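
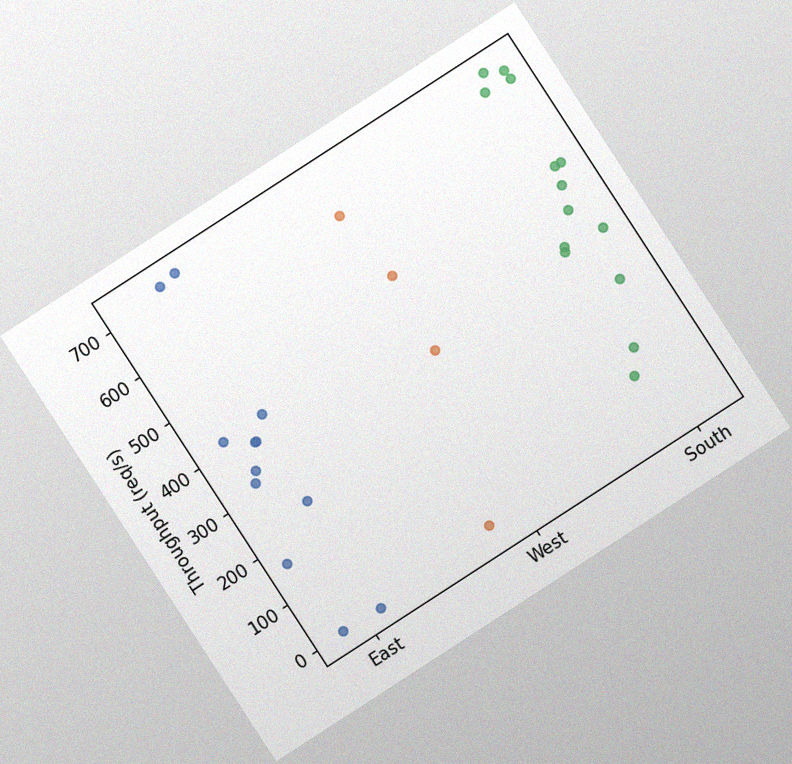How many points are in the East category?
12

The chart is tilted about 33° counter-clockwise, with some photo noise. Counting the markers in the East column gives 12.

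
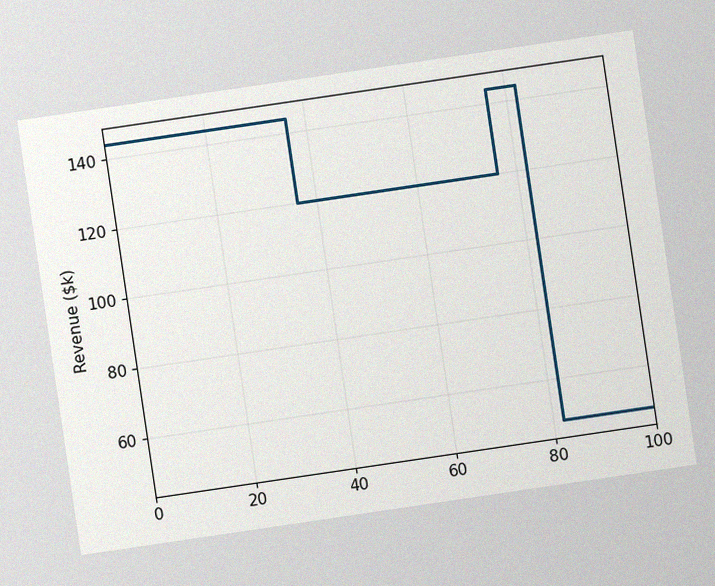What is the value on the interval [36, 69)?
$120k

The chart is tilted about 8° counter-clockwise, with some photo noise. On [36, 69) the step sits at $120k.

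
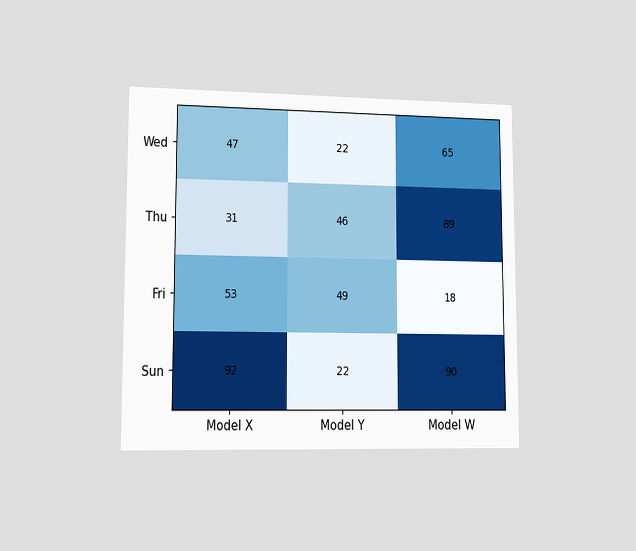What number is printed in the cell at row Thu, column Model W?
The chart is viewed at a slight angle. The (Thu, Model W) cell reads 89.

89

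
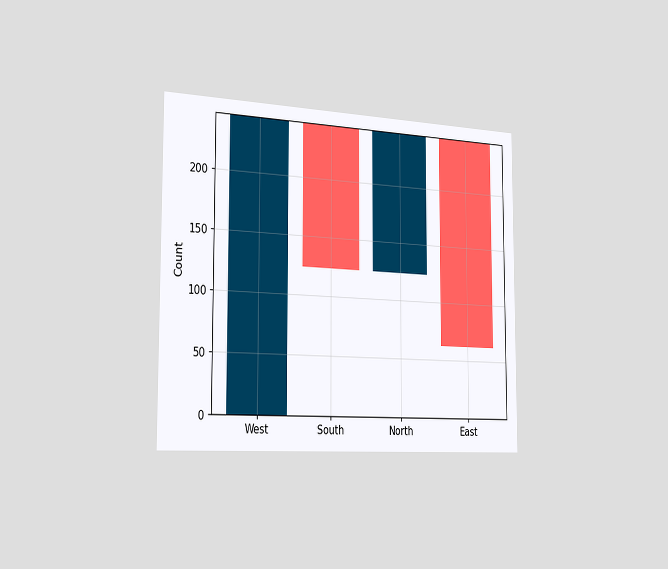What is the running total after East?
62

The chart is viewed slightly from the left. After East the running total reaches 62.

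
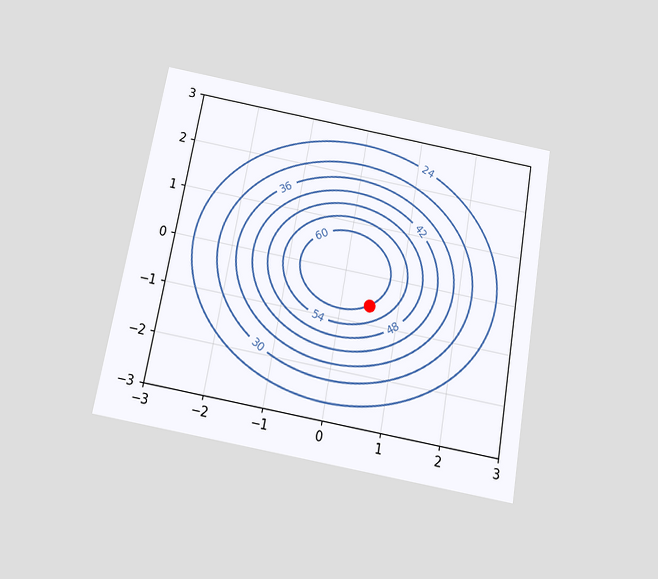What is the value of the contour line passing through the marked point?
The chart is tilted about 10° clockwise and viewed slightly from below. The marked point sits on the contour labelled 60.

60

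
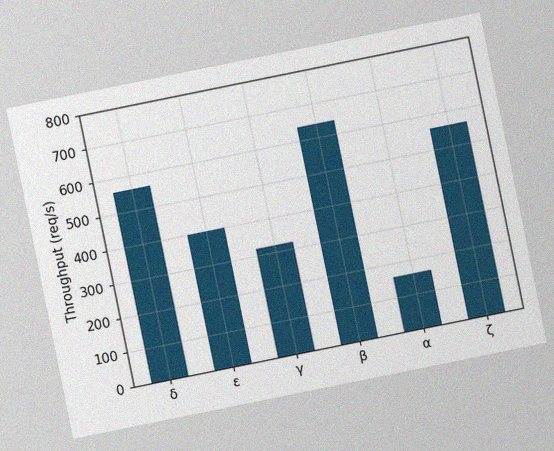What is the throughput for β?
The chart is tilted about 11° counter-clockwise, with some photo noise. Reading along the chart's y-axis, the β bar reaches 640req/s.

640req/s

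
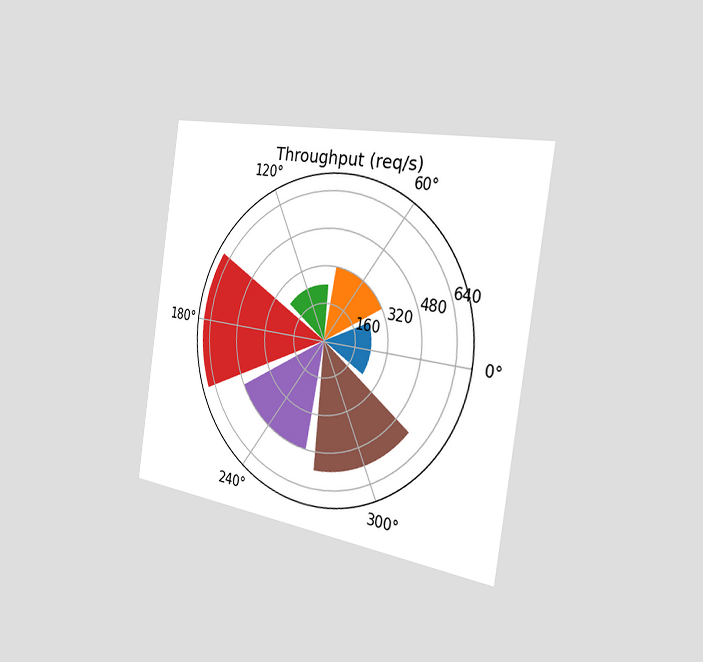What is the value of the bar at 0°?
240req/s

The chart is tilted about 9° clockwise and viewed slightly from the right. The bar at 0° reaches 240req/s on the radial axis.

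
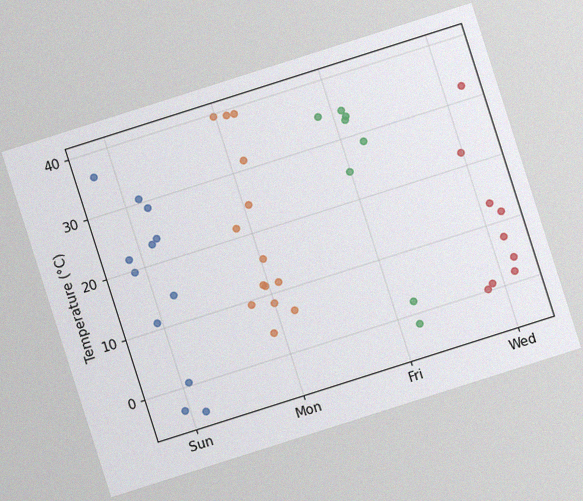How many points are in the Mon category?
The chart is tilted about 18° counter-clockwise, with some photo noise. Counting the markers in the Mon column gives 14.

14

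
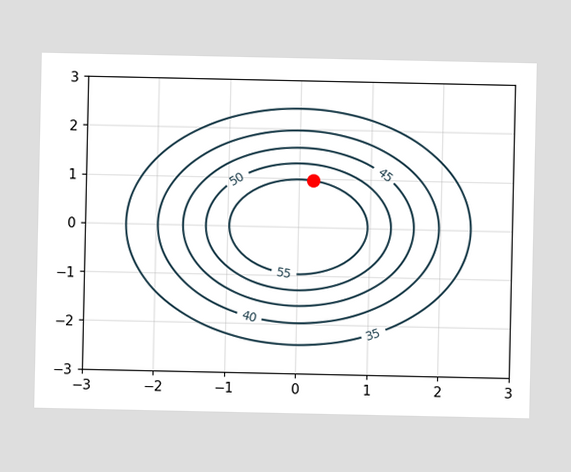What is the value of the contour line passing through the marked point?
55

The marked point sits on the contour labelled 55.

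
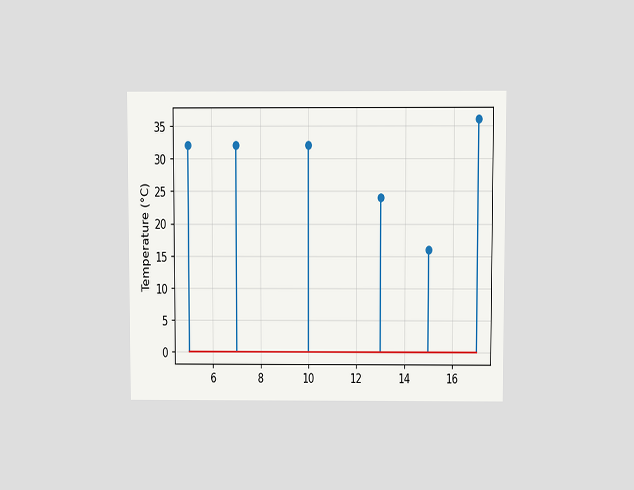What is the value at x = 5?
The chart is viewed at a slight angle. The stem at x=5 reaches 32°C.

32°C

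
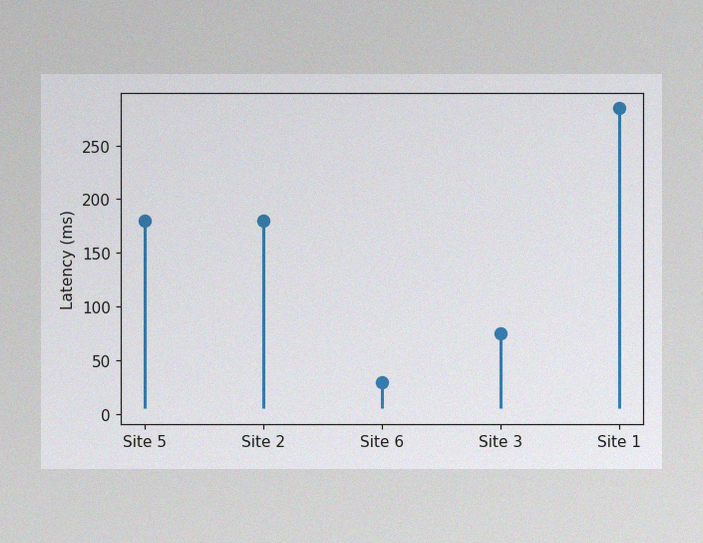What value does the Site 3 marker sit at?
75ms

The image has some photo noise and uneven lighting. The Site 3 marker sits at 75ms.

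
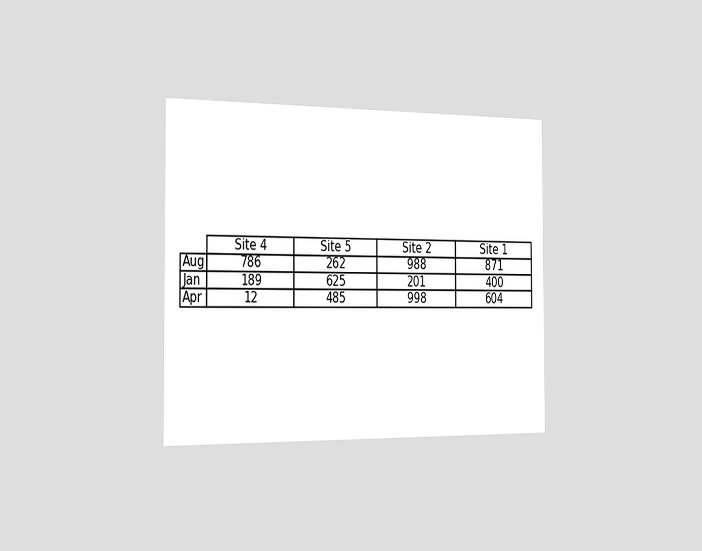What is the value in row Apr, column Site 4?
The chart is viewed slightly from the left. The (Apr, Site 4) cell reads 12.

12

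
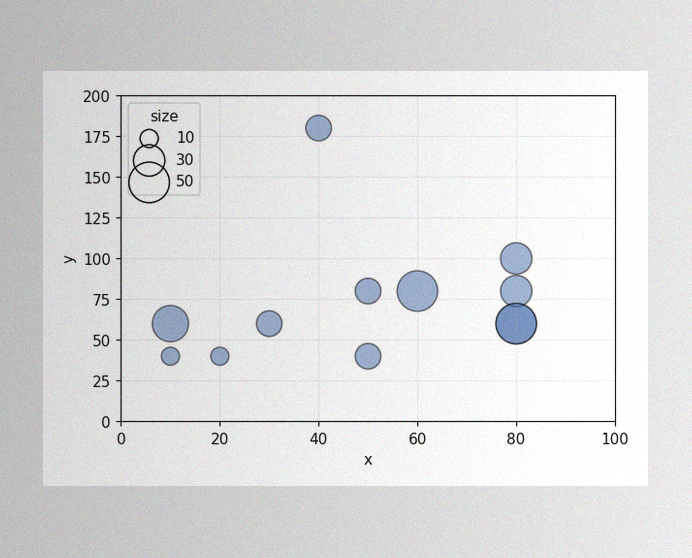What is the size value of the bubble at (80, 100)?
The image has some photo noise and uneven lighting. Matching the bubble at (80, 100) against the size legend gives 30.

30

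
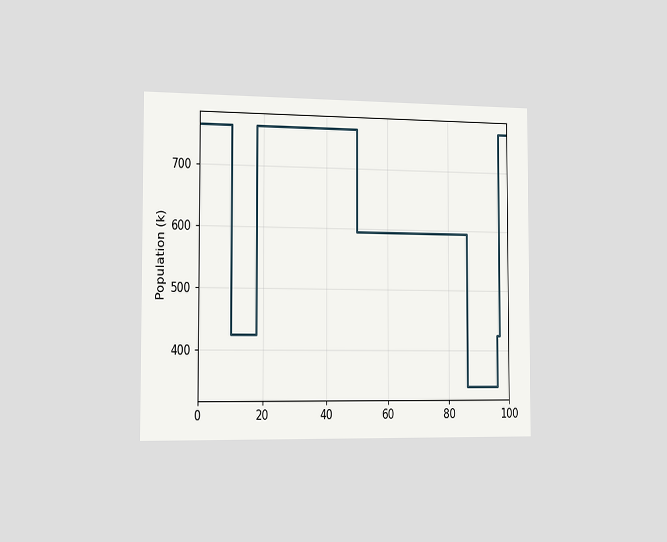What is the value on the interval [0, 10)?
The chart is viewed slightly from the left. On [0, 10) the step sits at 765k.

765k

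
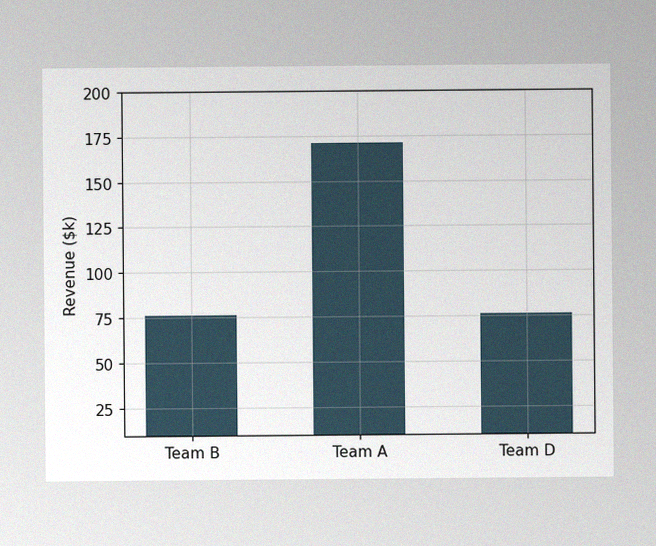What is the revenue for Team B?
$76k

The image has some photo noise and uneven lighting. Reading along the chart's y-axis, the Team B bar reaches $76k.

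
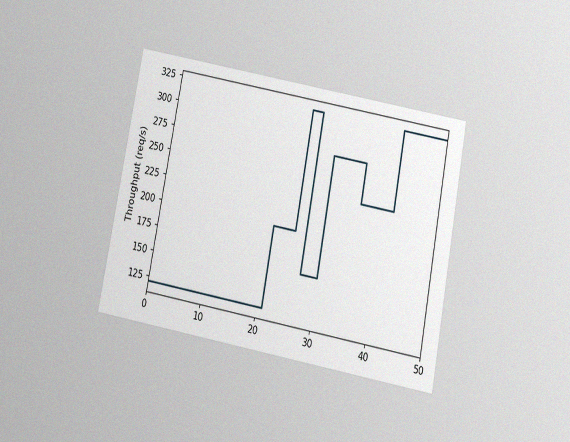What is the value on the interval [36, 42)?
The chart is tilted about 11° clockwise and viewed slightly from below, with some photo noise. On [36, 42) the step sits at 240req/s.

240req/s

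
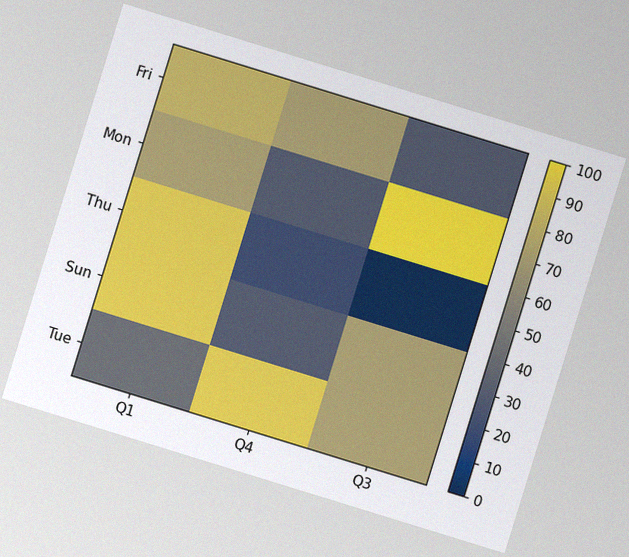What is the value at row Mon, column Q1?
The chart is tilted about 17° clockwise, with some photo noise. Matching cell (Mon, Q1) against the colorbar gives 70.

70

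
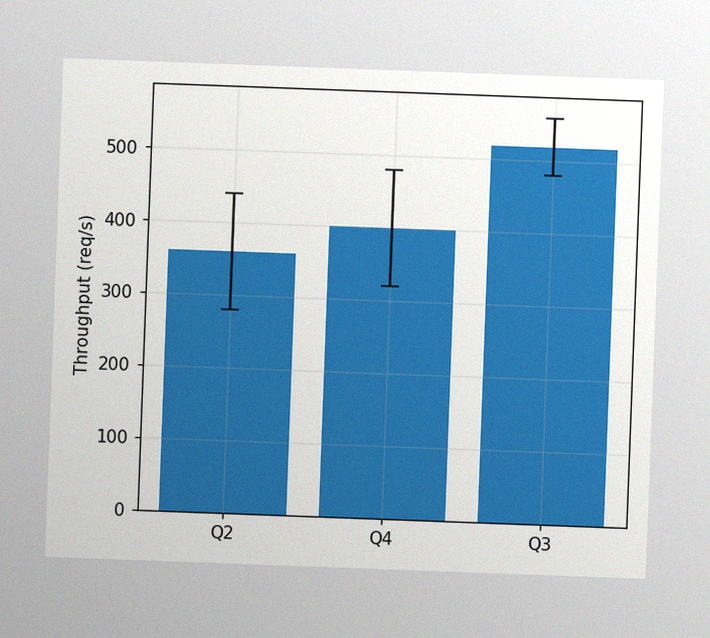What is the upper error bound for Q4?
480req/s

The chart is tilted about 2° clockwise, with some photo noise. The Q4 bar's upper whisker reaches 480req/s.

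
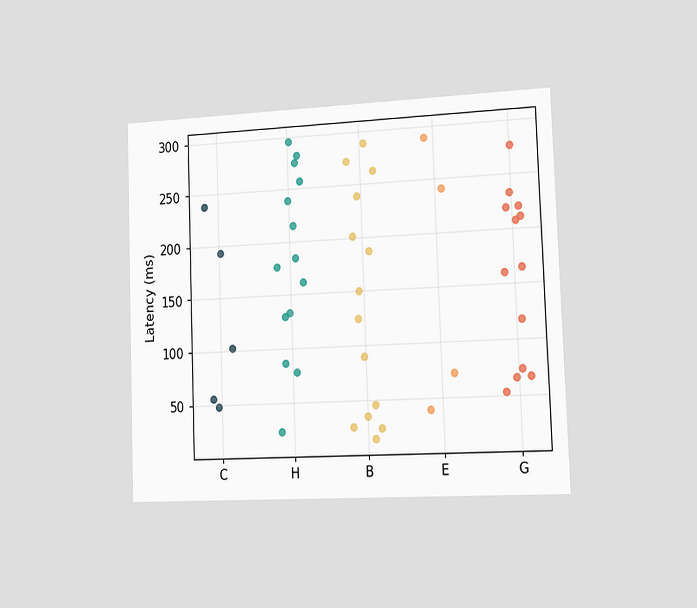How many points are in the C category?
5

The chart is tilted about 2° counter-clockwise and viewed slightly from the right. Counting the markers in the C column gives 5.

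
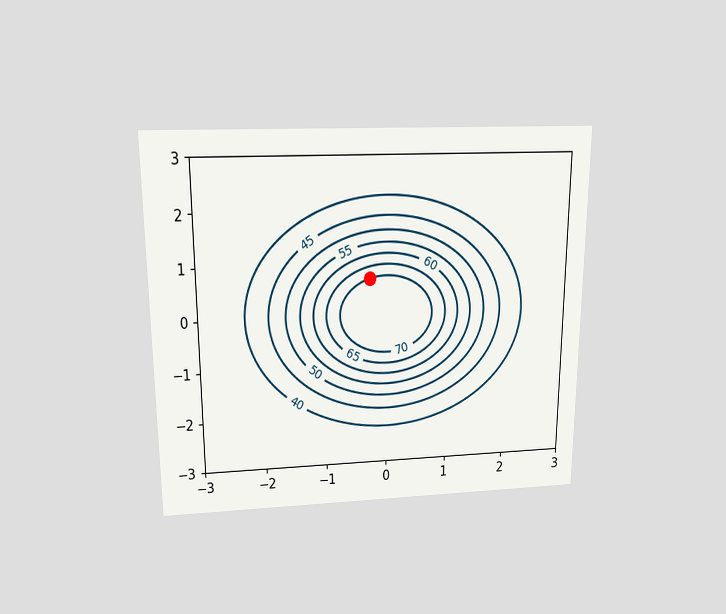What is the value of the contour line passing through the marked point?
The chart is viewed slightly from above. The marked point sits on the contour labelled 70.

70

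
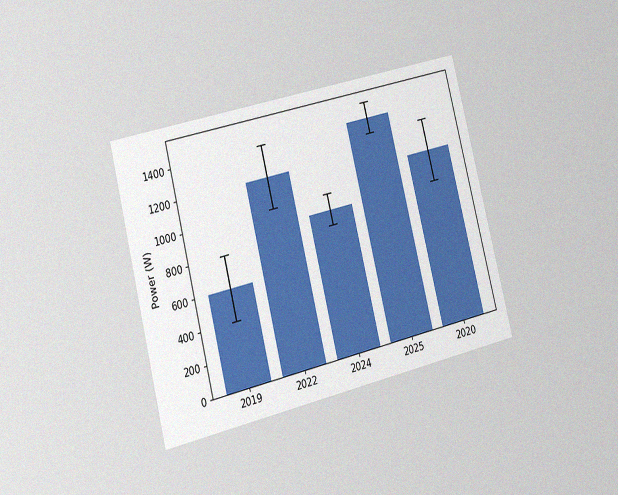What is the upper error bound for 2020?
The chart is tilted about 14° counter-clockwise and viewed slightly from the left, with some photo noise. The 2020 bar's upper whisker reaches 1300W.

1300W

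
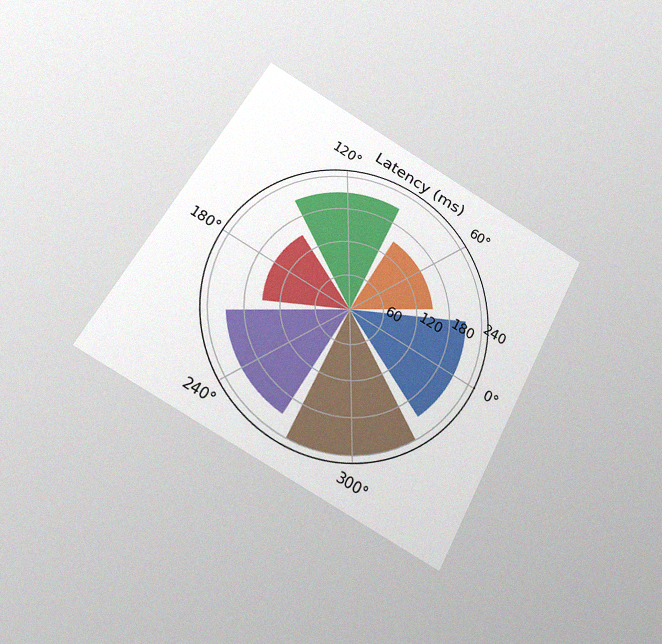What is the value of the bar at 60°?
The chart is tilted about 29° clockwise and viewed slightly from below, with some photo noise. The bar at 60° reaches 150ms on the radial axis.

150ms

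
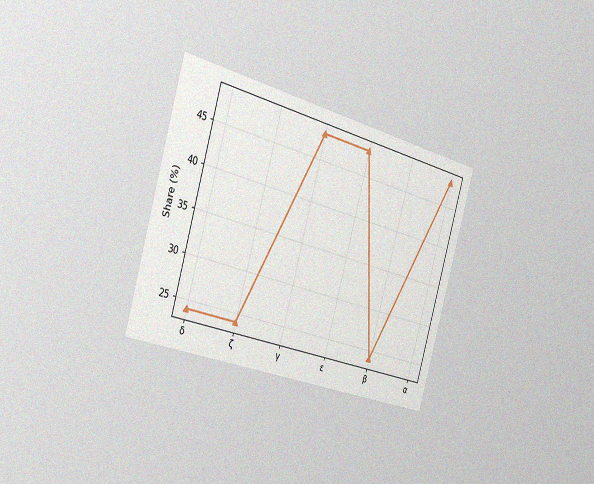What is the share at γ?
The chart is tilted about 16° clockwise and viewed slightly from the left, with some photo noise. At γ, the line is at 48%.

48%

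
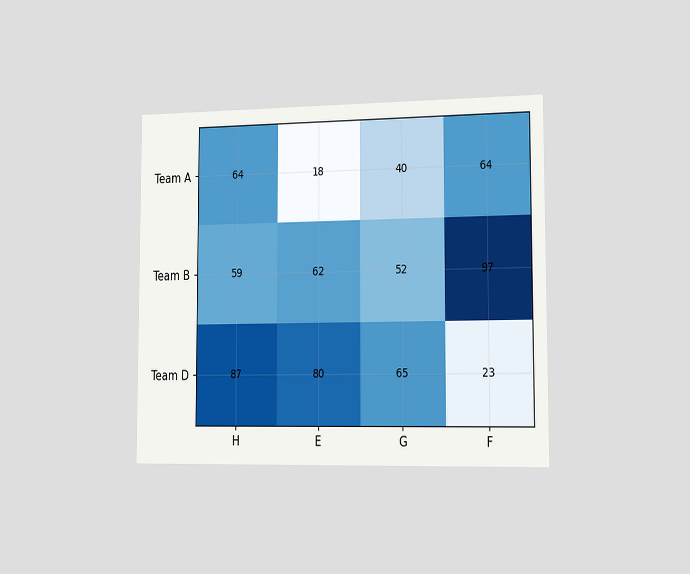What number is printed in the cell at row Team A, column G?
40

The chart is viewed slightly from the right. The (Team A, G) cell reads 40.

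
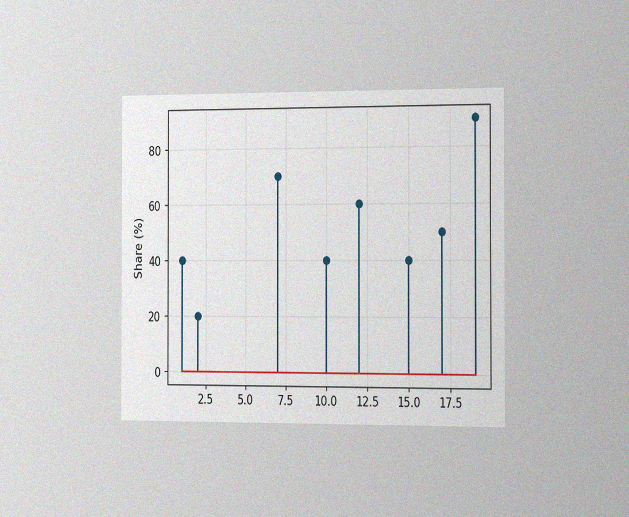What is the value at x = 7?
The chart is viewed slightly from the right, with some photo noise. The stem at x=7 reaches 70%.

70%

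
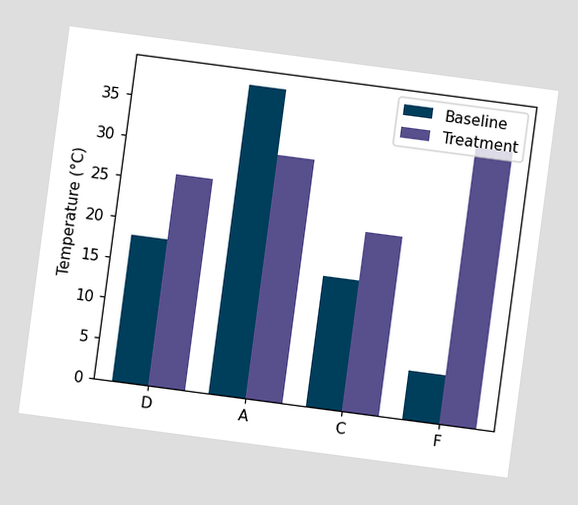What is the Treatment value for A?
The chart is tilted about 8° clockwise. The Treatment bar at A reaches 30°C on the y-axis.

30°C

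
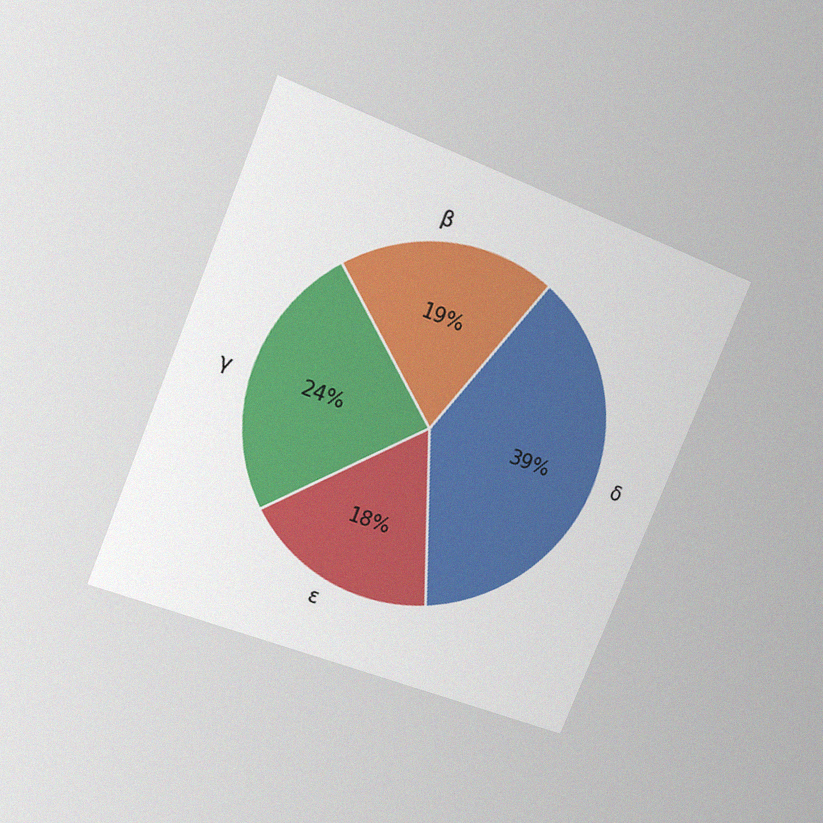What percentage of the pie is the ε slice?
18%

The chart is tilted about 22° clockwise and viewed at a slight angle, with some photo noise. The ε slice takes up 18% of the pie.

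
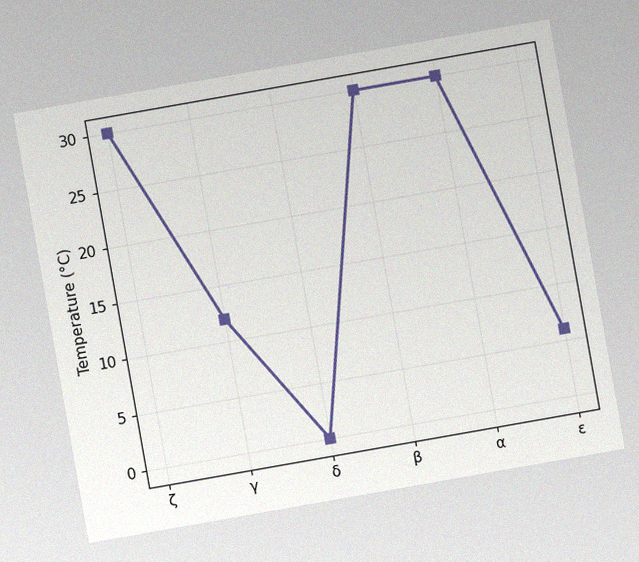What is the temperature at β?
The chart is tilted about 10° counter-clockwise, with some photo noise. At β, the line is at 30°C.

30°C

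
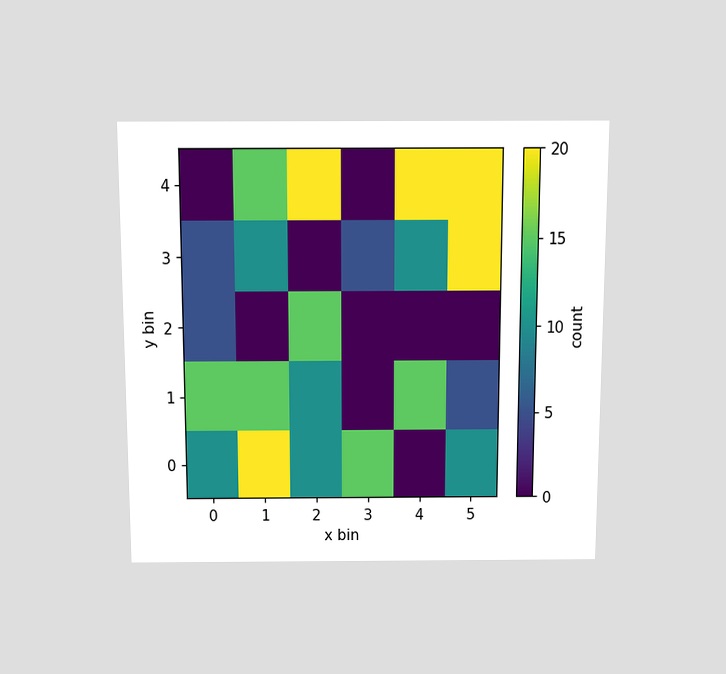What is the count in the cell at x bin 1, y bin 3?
The chart is viewed slightly from above. Matching the cell (1, 3) against the colorbar gives 10.

10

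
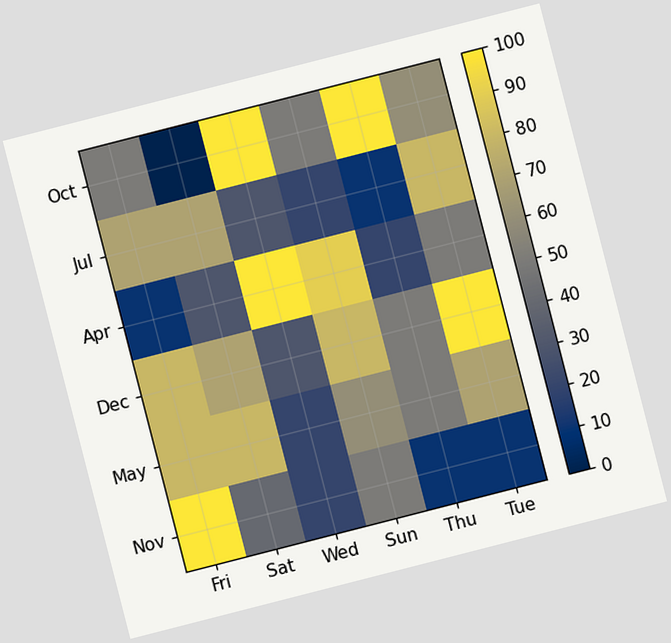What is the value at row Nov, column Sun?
50

The chart is tilted about 14° counter-clockwise. Matching cell (Nov, Sun) against the colorbar gives 50.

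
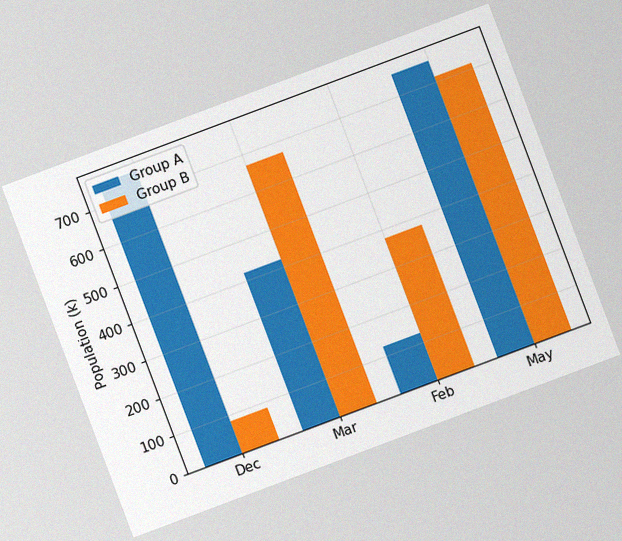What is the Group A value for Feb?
The chart is tilted about 21° counter-clockwise, with some photo noise. The Group A bar at Feb reaches 126k on the y-axis.

126k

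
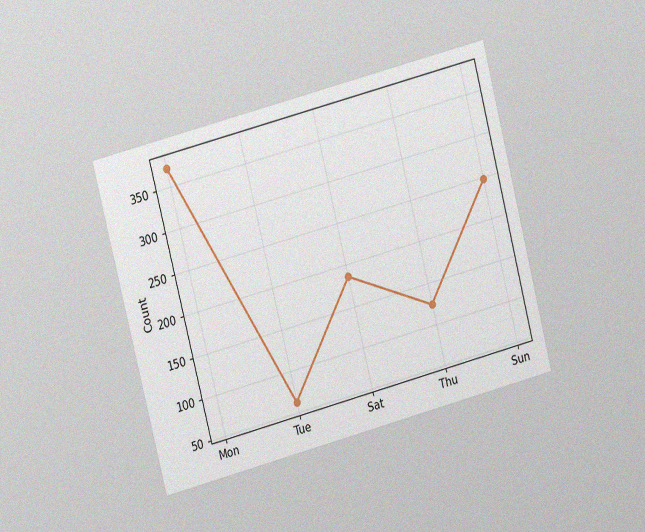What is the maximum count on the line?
The chart is tilted about 15° counter-clockwise and viewed at a slight angle, with some photo noise. The highest point is at Mon, and reading across to the y-axis gives 372.

372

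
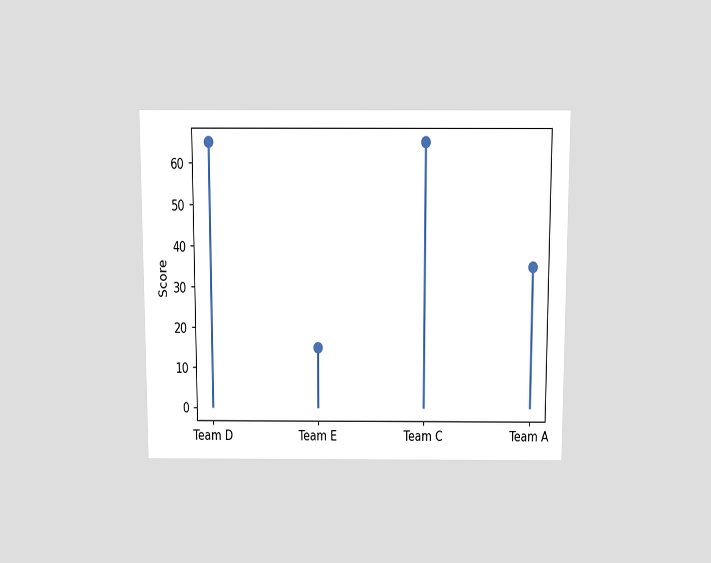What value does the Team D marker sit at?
65

The chart is viewed slightly from above. The Team D marker sits at 65.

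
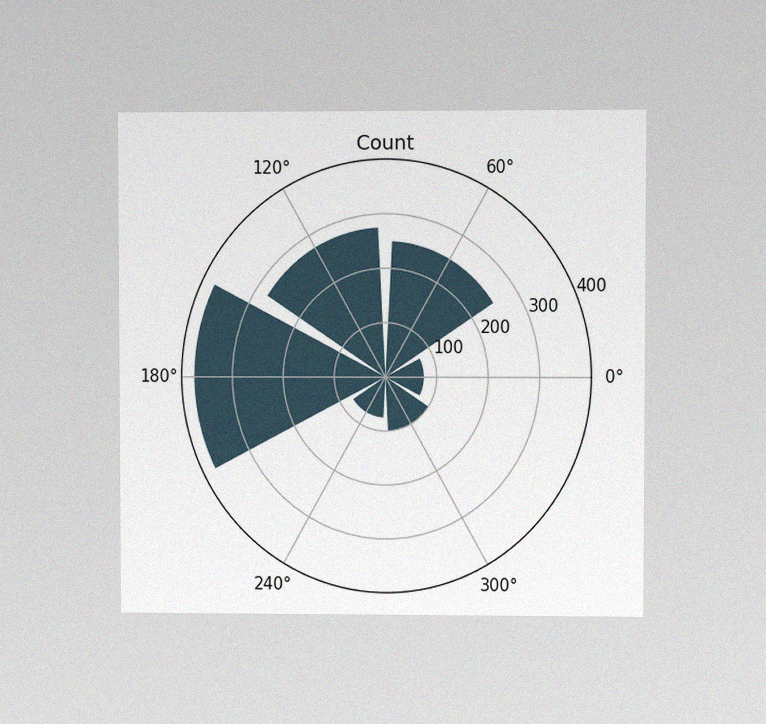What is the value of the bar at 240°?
The chart is viewed at a slight angle, with some photo noise. The bar at 240° reaches 75 on the radial axis.

75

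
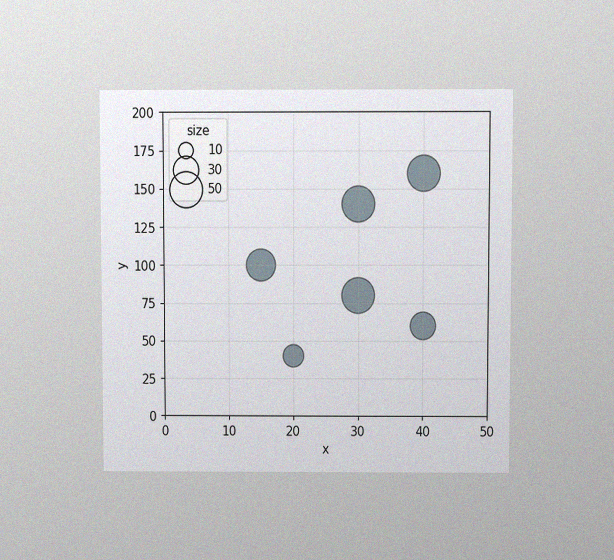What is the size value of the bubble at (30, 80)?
The chart is viewed at a slight angle, with some photo noise. Matching the bubble at (30, 80) against the size legend gives 50.

50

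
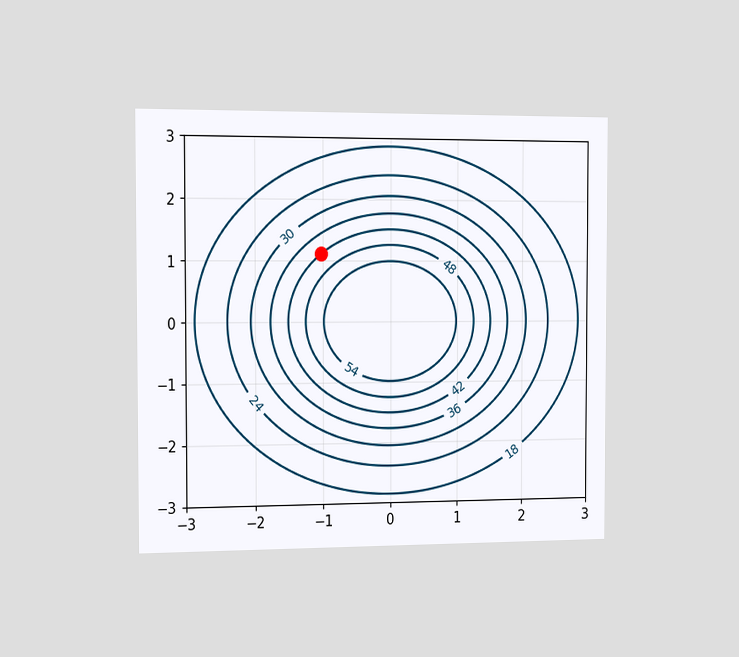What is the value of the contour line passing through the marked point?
The chart is viewed slightly from the left. The marked point sits on the contour labelled 42.

42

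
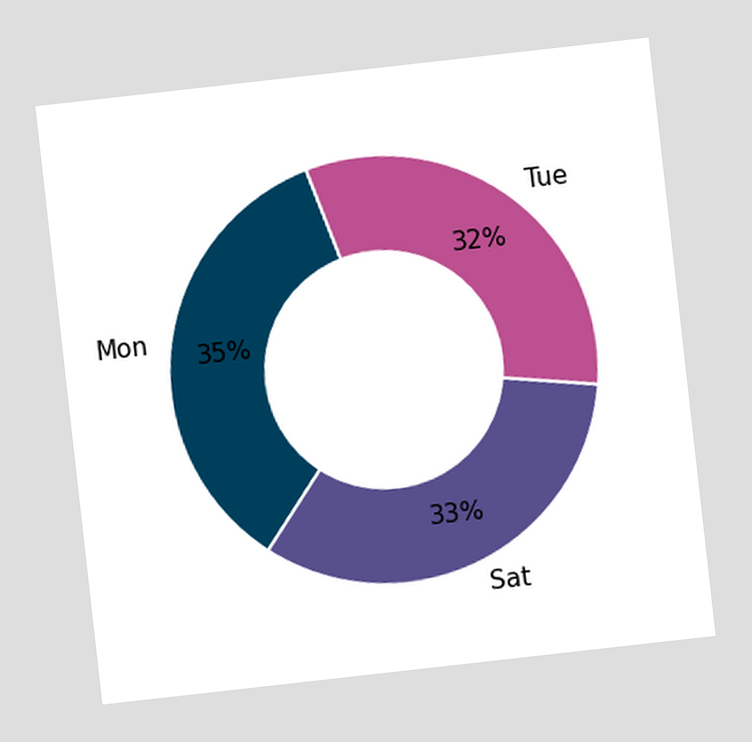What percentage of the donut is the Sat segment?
33%

The chart is tilted about 6° counter-clockwise. The Sat segment takes up 33% of the ring.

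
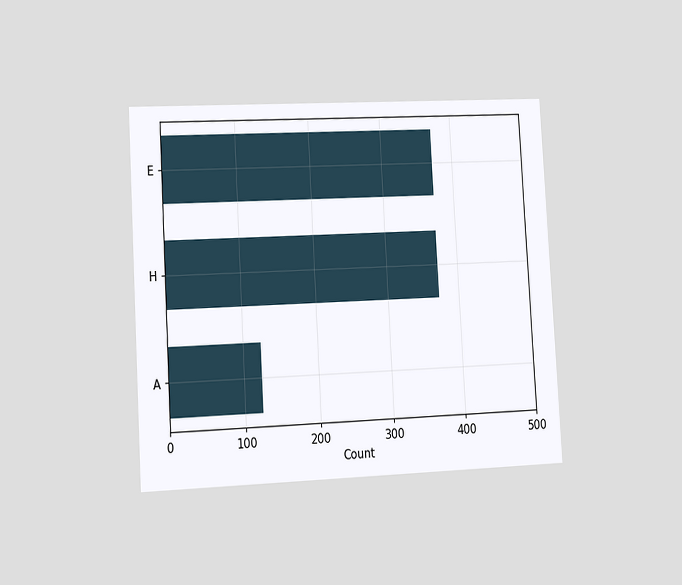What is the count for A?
124

The chart is tilted about 3° counter-clockwise and viewed slightly from the left. Reading along the chart's x-axis, the A bar reaches 124.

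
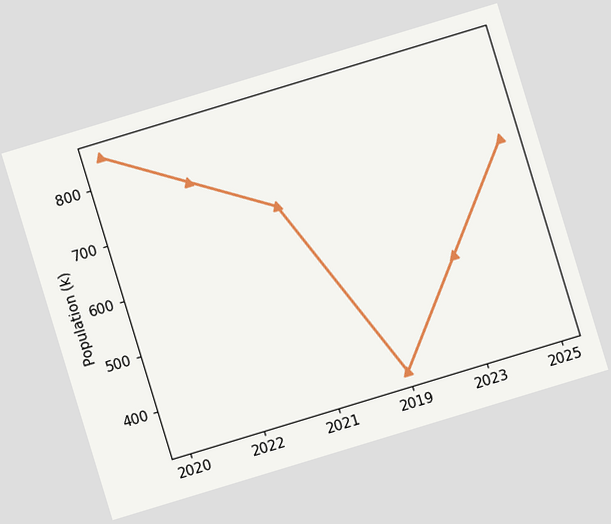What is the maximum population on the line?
The chart is tilted about 17° counter-clockwise. The highest point is at 2020, and reading across to the y-axis gives 850k.

850k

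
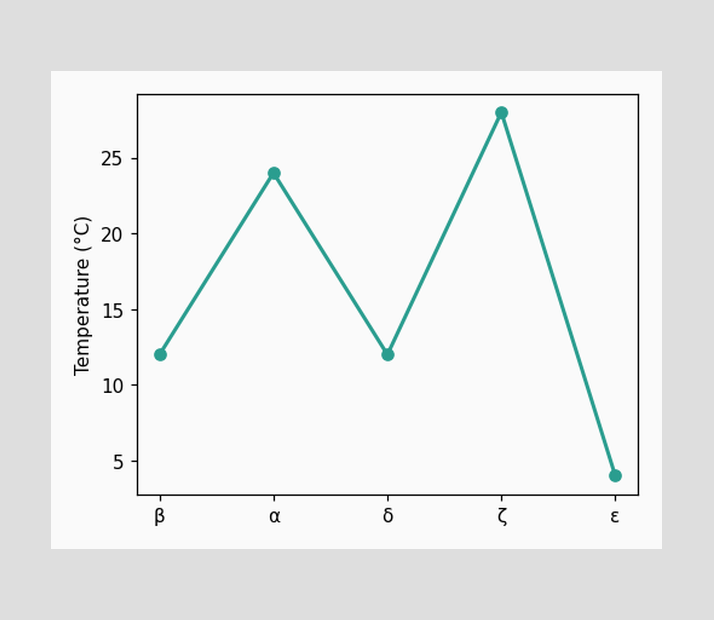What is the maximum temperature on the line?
The highest point is at ζ, and reading across to the y-axis gives 28°C.

28°C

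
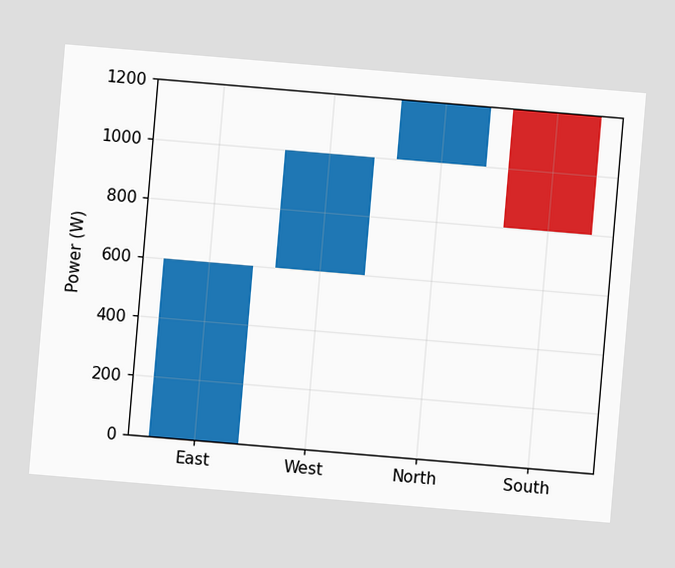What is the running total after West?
1000W

The chart is tilted about 5° clockwise. After West the running total reaches 1000W.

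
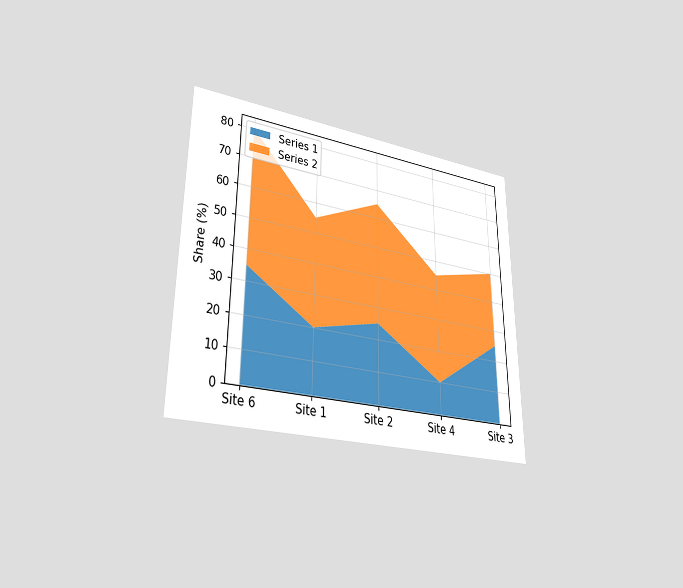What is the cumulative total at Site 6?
The chart is viewed at a slight angle. The stacked total at Site 6 reaches 80%.

80%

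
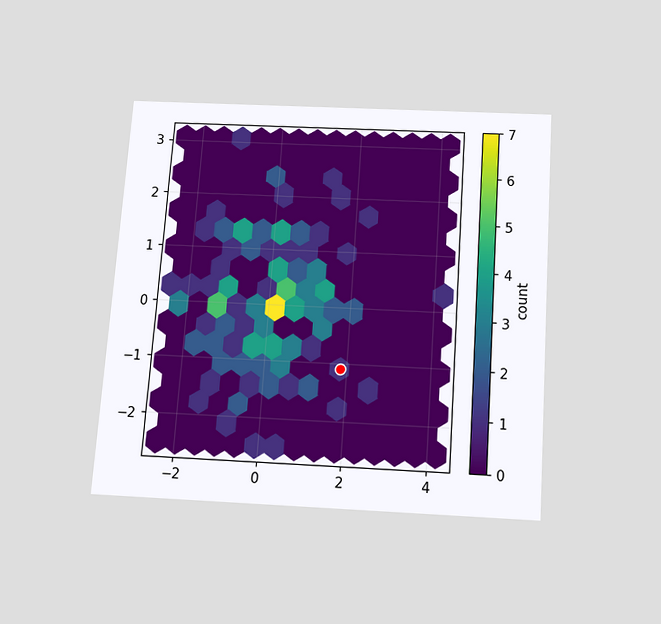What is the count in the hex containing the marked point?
1

The chart is tilted about 4° clockwise and viewed slightly from below. The marked hex reads 1 on the colorbar.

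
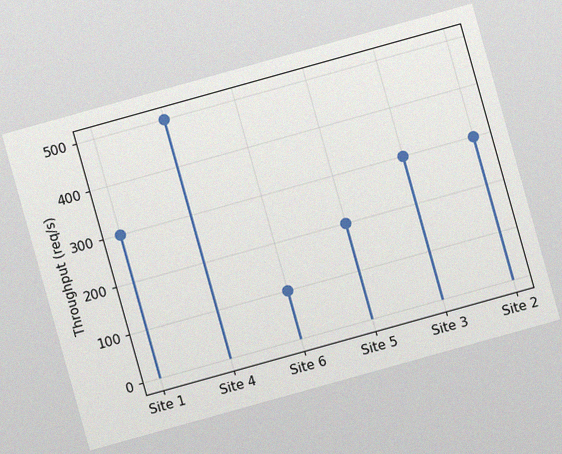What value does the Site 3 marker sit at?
The chart is tilted about 16° counter-clockwise, with some photo noise. The Site 3 marker sits at 300req/s.

300req/s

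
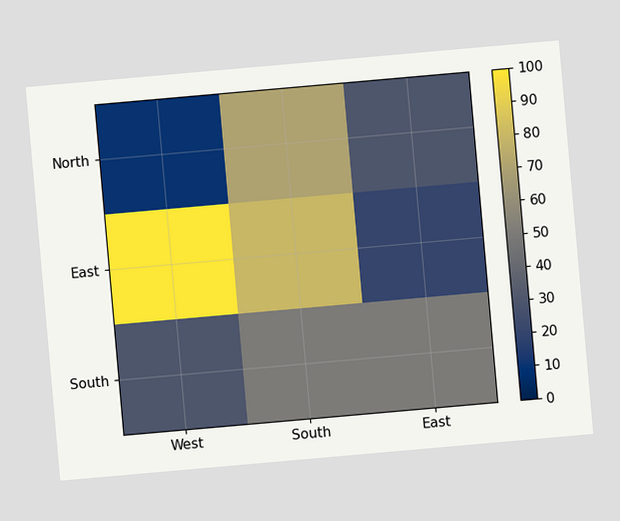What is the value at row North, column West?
10

The chart is tilted about 5° counter-clockwise. Matching cell (North, West) against the colorbar gives 10.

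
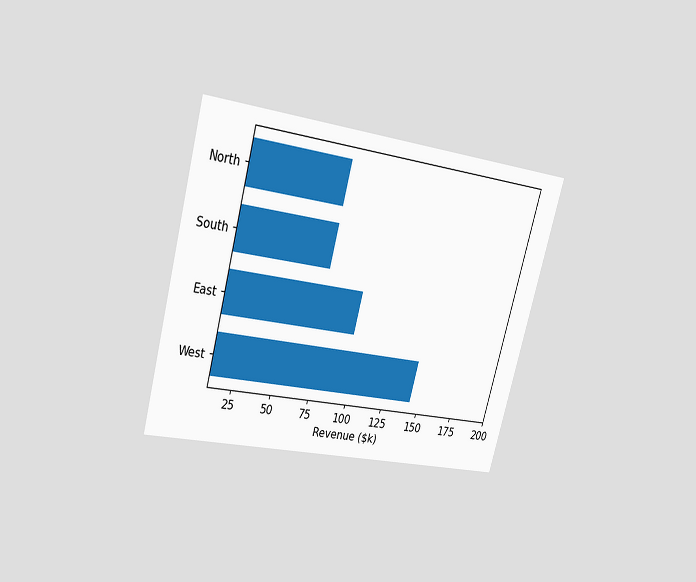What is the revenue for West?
The chart is tilted about 15° clockwise and viewed at a slight angle. Reading along the chart's x-axis, the West bar reaches $144k.

$144k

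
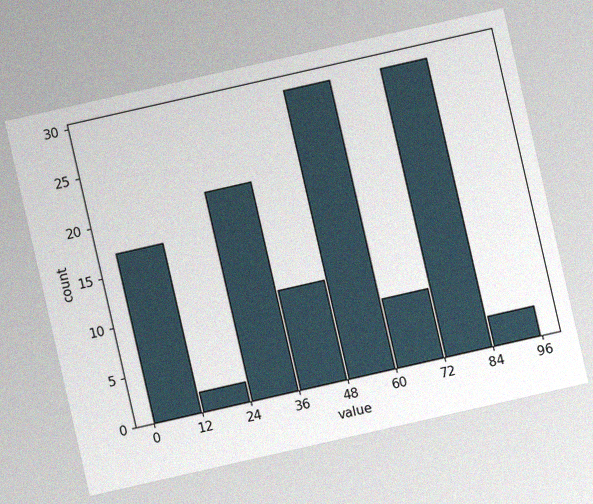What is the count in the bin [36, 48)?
10

The chart is tilted about 13° counter-clockwise, with some photo noise. The [36, 48) bin has height 10.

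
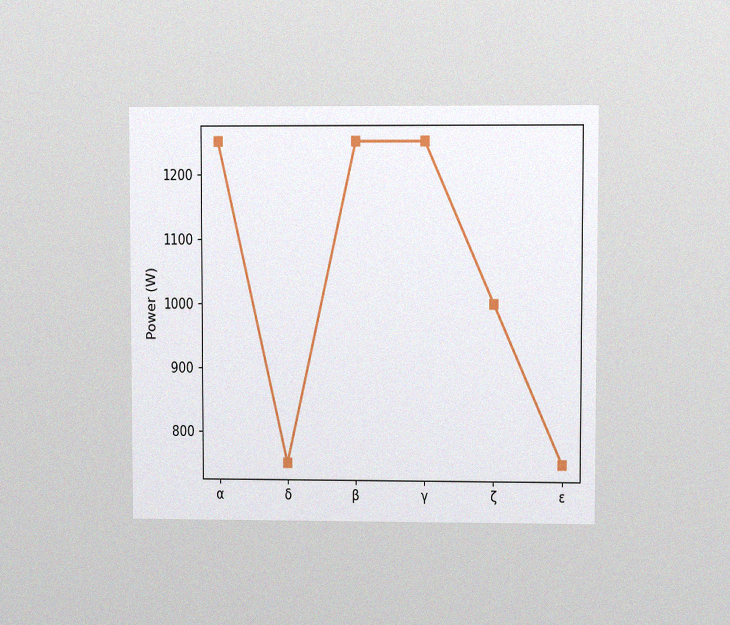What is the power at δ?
The chart is viewed at a slight angle, with some photo noise. At δ, the line is at 750W.

750W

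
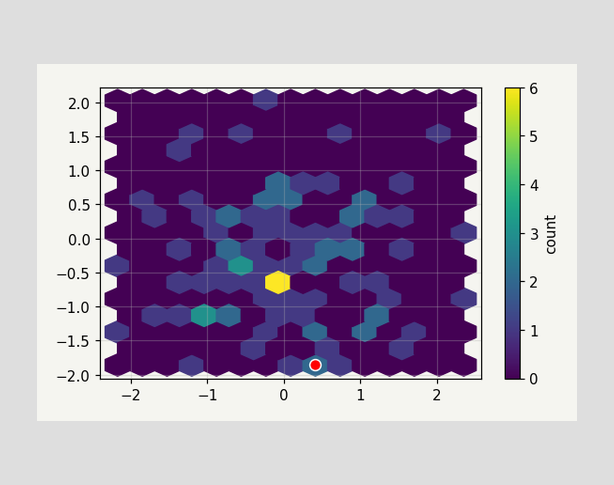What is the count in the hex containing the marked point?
2

The marked hex reads 2 on the colorbar.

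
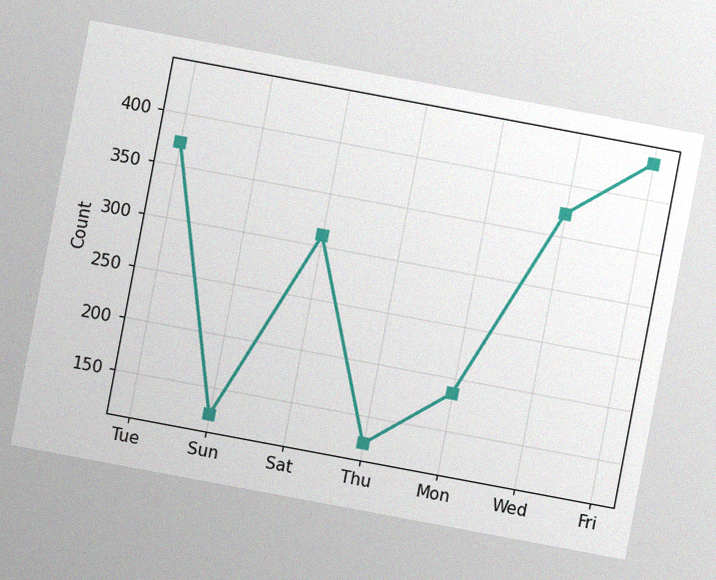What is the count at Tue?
The chart is tilted about 11° clockwise, with some photo noise. At Tue, the line is at 372.

372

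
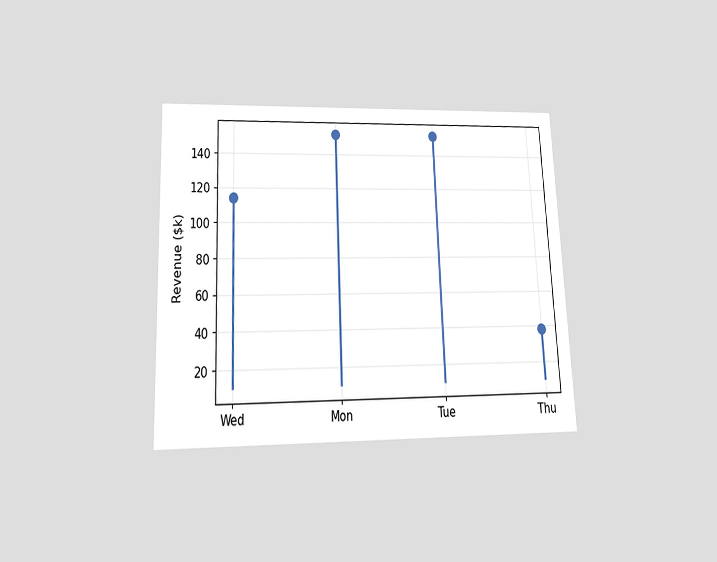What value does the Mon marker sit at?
The chart is tilted about 2° counter-clockwise and viewed slightly from below. The Mon marker sits at $152k.

$152k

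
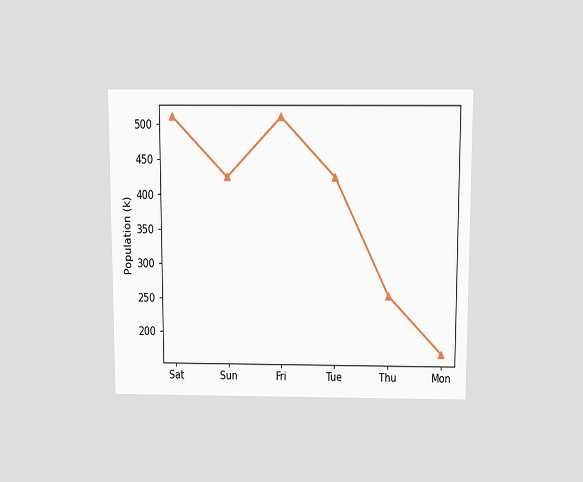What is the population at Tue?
The chart is viewed slightly from above. At Tue, the line is at 425k.

425k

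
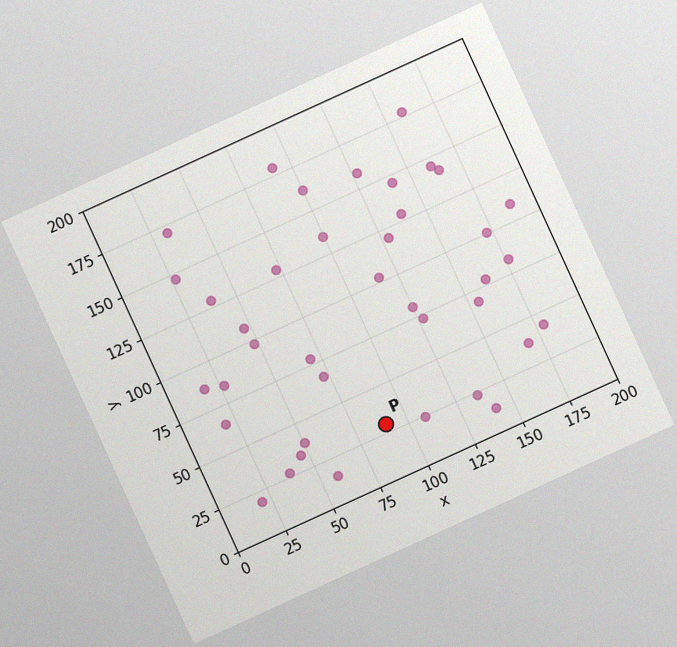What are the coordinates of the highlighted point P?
(90, 30)

The chart is tilted about 25° counter-clockwise, with some photo noise. Following the gridlines from P to each axis, P sits at (90, 30).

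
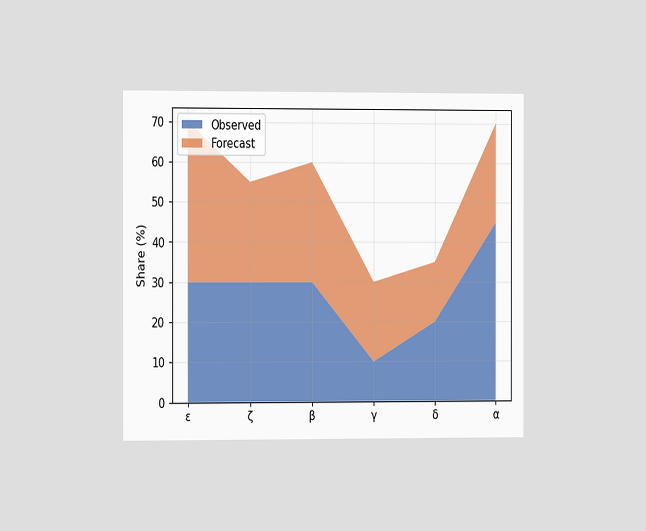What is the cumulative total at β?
The chart is viewed at a slight angle. The stacked total at β reaches 60%.

60%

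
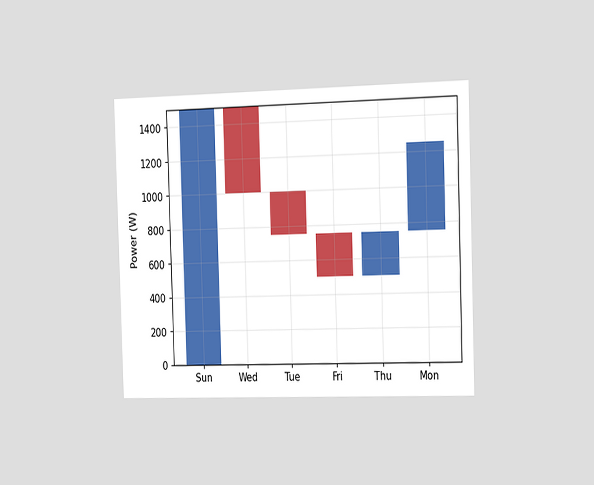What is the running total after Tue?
The chart is viewed slightly from the right. After Tue the running total reaches 750W.

750W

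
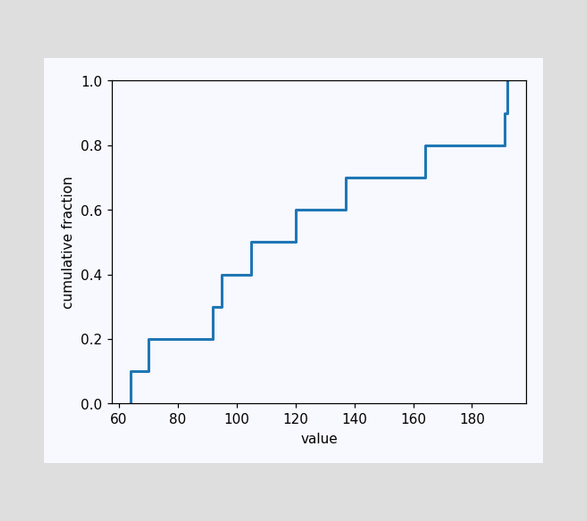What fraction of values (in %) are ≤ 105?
At x=105 the ECDF step is at 50%.

50%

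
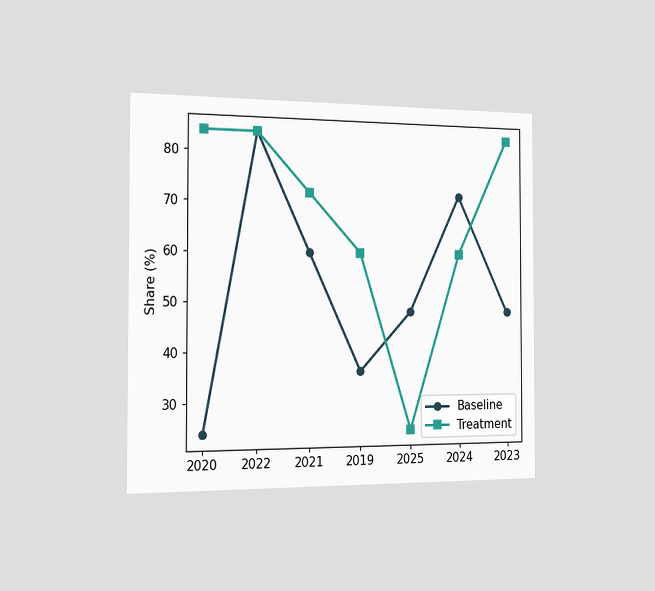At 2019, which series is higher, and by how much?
The chart is viewed slightly from the left. At 2019, Treatment sits above the other line by 24%.

Treatment, by 24%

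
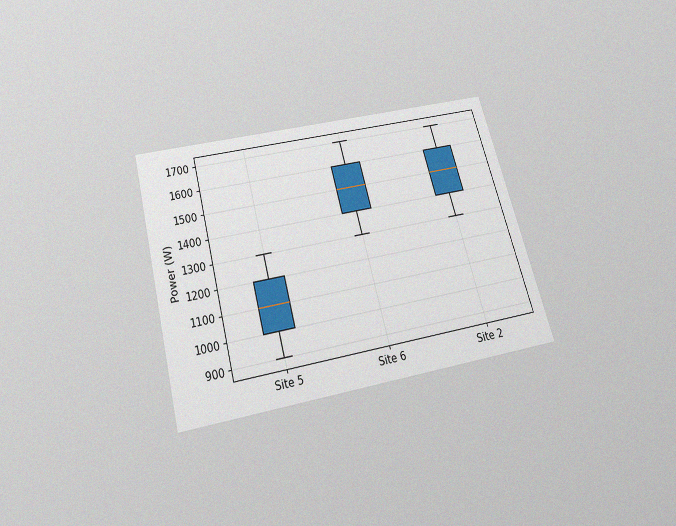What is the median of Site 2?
1500W

The chart is tilted about 15° counter-clockwise and viewed slightly from below, with some photo noise. The median line in the Site 2 box sits at 1500W.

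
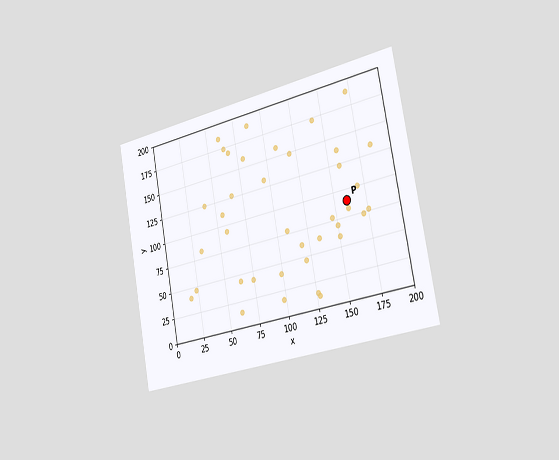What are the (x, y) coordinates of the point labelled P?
(160, 90)

The chart is tilted about 11° counter-clockwise and viewed slightly from the right. Following the gridlines from P to each axis, P sits at (160, 90).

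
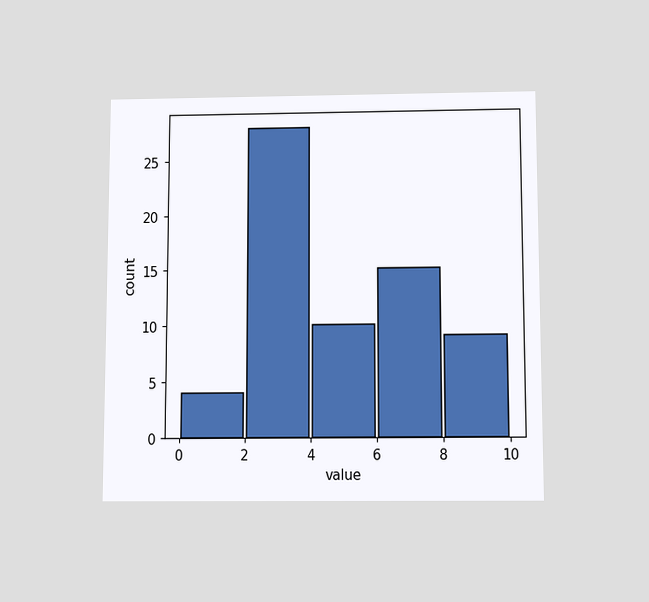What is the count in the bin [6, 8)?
15

The chart is viewed slightly from below. The [6, 8) bin has height 15.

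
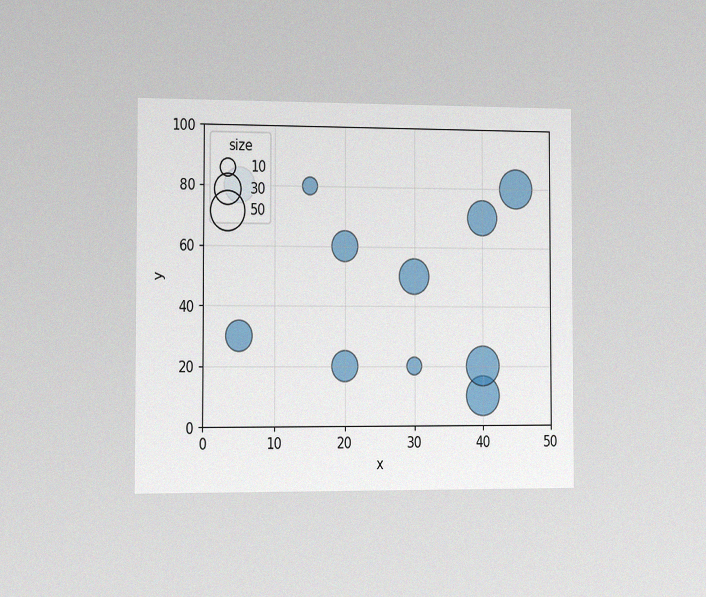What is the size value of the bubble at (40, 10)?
The chart is viewed slightly from the left, with some photo noise. Matching the bubble at (40, 10) against the size legend gives 50.

50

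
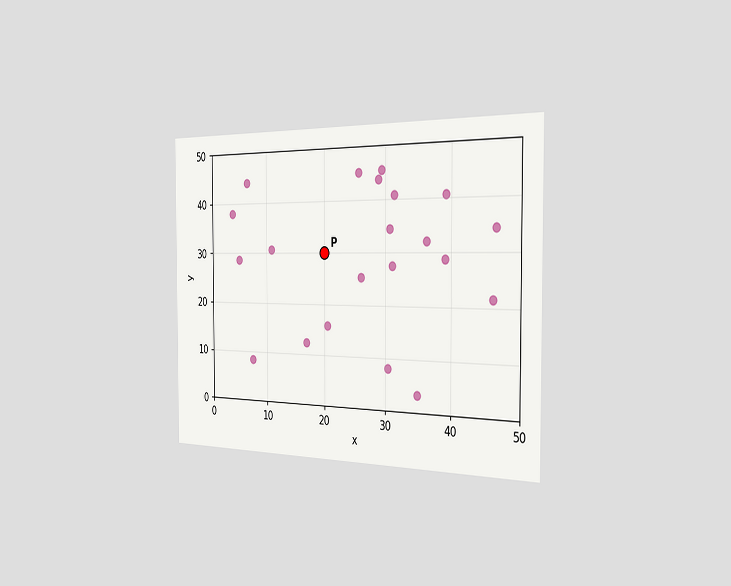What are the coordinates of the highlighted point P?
(20, 30)

The chart is viewed slightly from the right. Following the gridlines from P to each axis, P sits at (20, 30).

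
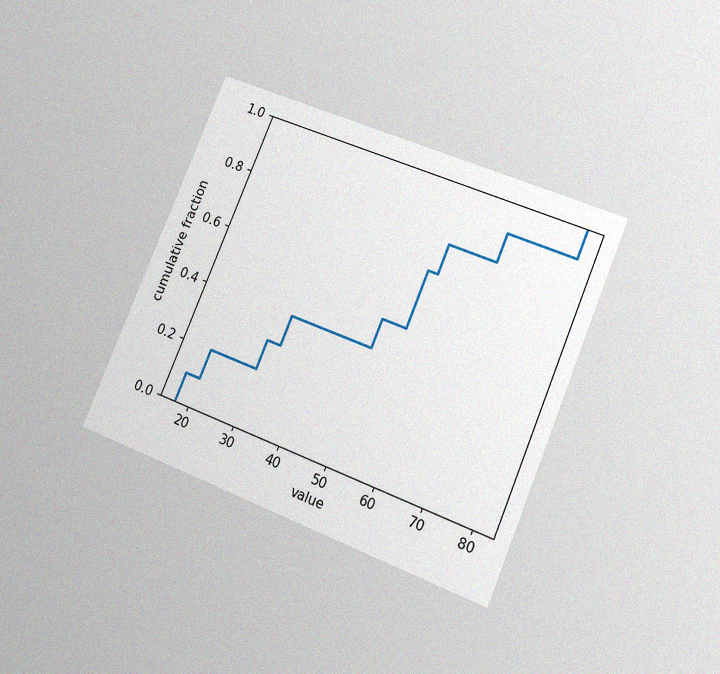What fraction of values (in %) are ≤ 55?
The chart is tilted about 23° clockwise and viewed at a slight angle, with some photo noise. At x=55 the ECDF step is at 70%.

70%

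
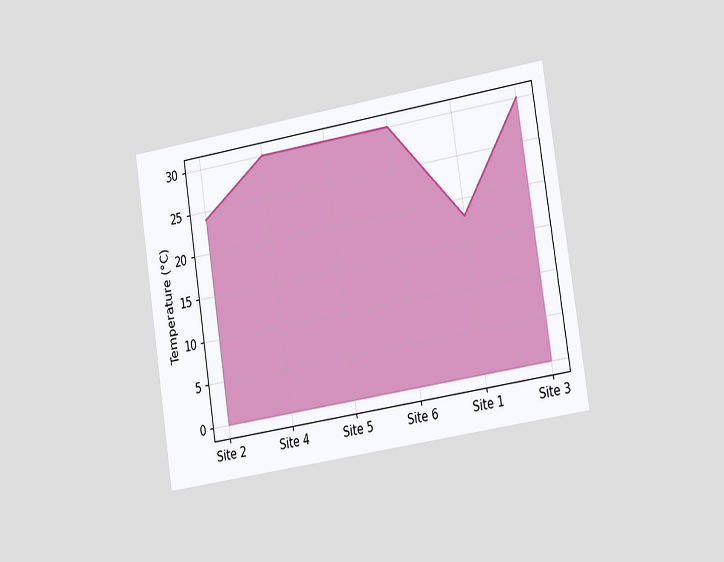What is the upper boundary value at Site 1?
18°C

The chart is tilted about 9° counter-clockwise and viewed slightly from the right. At Site 1 the upper boundary is at 18°C.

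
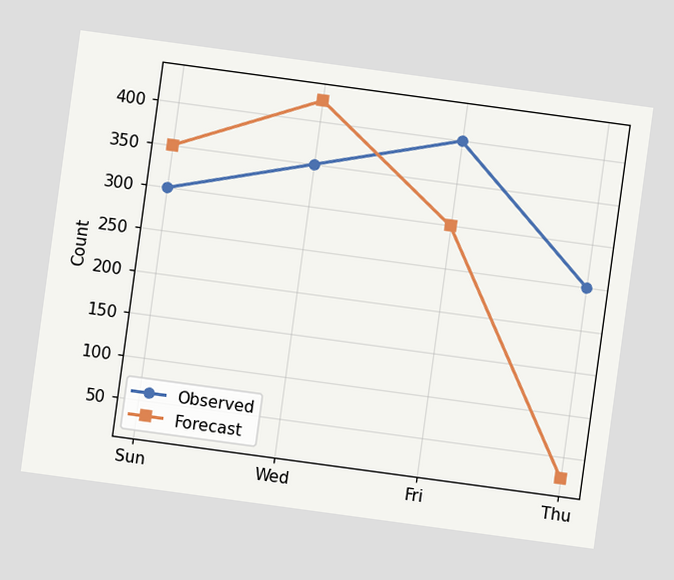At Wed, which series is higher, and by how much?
The chart is tilted about 8° clockwise. At Wed, Forecast sits above the other line by 75.

Forecast, by 75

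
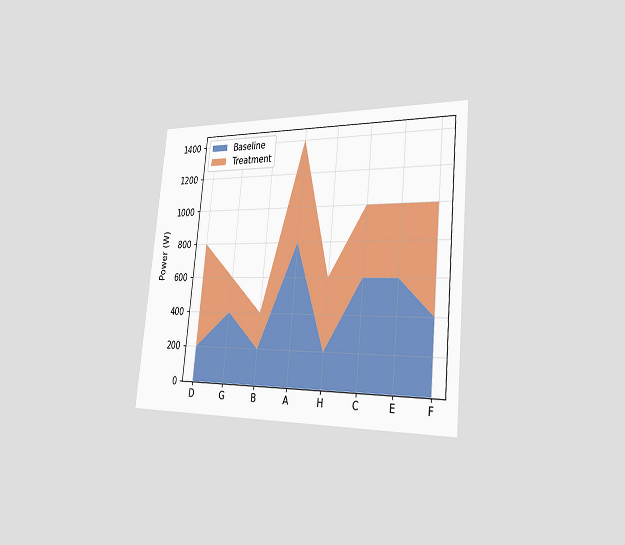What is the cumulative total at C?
1000W

The chart is tilted about 6° clockwise and viewed slightly from the right. The stacked total at C reaches 1000W.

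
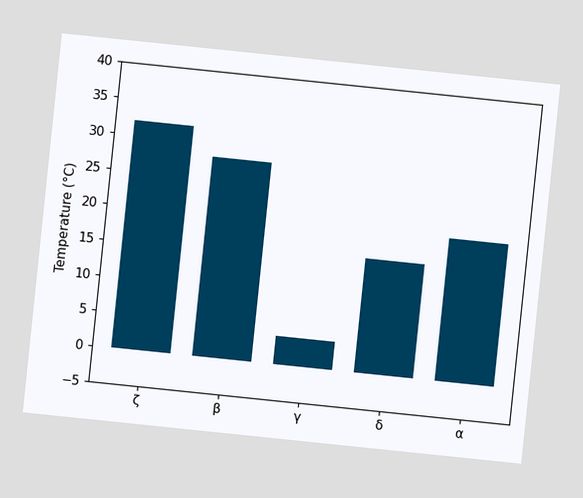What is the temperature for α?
20°C

The chart is tilted about 6° clockwise. Reading along the chart's y-axis, the α bar reaches 20°C.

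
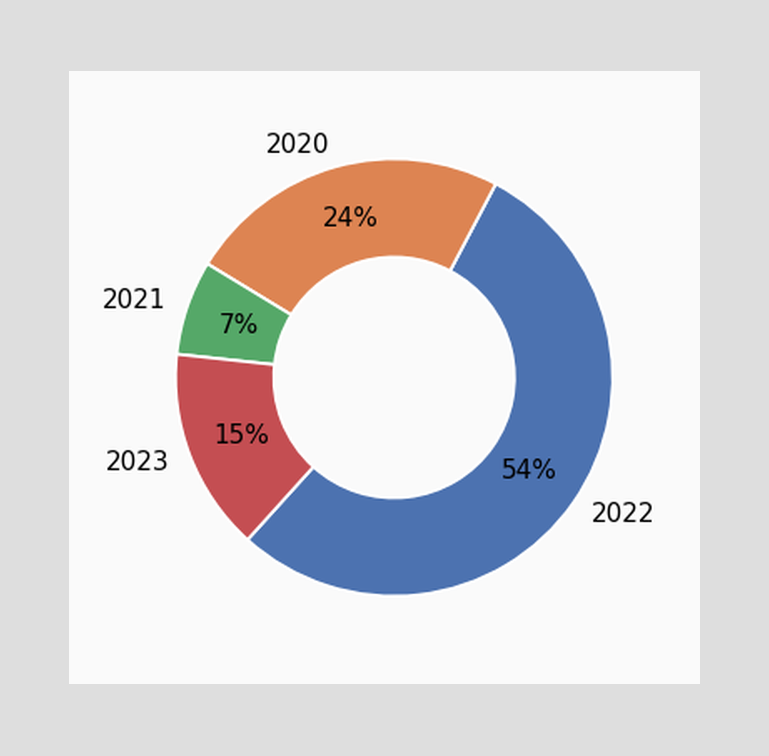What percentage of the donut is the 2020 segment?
The 2020 segment takes up 24% of the ring.

24%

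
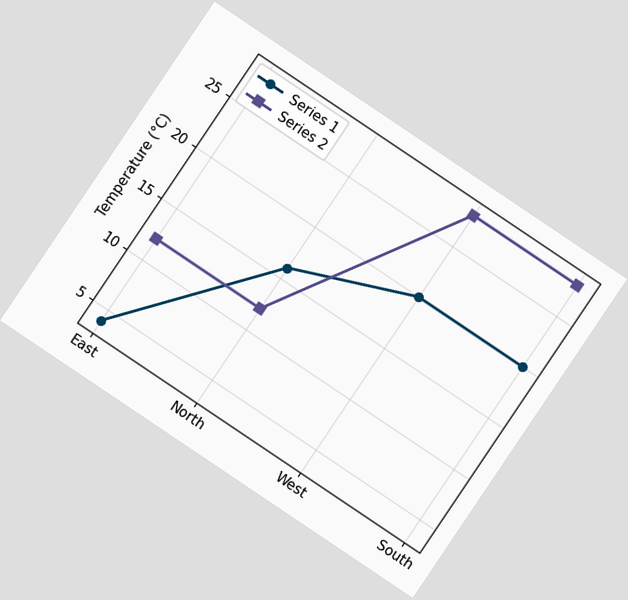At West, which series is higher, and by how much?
The chart is tilted about 34° clockwise. At West, Series 2 sits above the other line by 8°C.

Series 2, by 8°C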